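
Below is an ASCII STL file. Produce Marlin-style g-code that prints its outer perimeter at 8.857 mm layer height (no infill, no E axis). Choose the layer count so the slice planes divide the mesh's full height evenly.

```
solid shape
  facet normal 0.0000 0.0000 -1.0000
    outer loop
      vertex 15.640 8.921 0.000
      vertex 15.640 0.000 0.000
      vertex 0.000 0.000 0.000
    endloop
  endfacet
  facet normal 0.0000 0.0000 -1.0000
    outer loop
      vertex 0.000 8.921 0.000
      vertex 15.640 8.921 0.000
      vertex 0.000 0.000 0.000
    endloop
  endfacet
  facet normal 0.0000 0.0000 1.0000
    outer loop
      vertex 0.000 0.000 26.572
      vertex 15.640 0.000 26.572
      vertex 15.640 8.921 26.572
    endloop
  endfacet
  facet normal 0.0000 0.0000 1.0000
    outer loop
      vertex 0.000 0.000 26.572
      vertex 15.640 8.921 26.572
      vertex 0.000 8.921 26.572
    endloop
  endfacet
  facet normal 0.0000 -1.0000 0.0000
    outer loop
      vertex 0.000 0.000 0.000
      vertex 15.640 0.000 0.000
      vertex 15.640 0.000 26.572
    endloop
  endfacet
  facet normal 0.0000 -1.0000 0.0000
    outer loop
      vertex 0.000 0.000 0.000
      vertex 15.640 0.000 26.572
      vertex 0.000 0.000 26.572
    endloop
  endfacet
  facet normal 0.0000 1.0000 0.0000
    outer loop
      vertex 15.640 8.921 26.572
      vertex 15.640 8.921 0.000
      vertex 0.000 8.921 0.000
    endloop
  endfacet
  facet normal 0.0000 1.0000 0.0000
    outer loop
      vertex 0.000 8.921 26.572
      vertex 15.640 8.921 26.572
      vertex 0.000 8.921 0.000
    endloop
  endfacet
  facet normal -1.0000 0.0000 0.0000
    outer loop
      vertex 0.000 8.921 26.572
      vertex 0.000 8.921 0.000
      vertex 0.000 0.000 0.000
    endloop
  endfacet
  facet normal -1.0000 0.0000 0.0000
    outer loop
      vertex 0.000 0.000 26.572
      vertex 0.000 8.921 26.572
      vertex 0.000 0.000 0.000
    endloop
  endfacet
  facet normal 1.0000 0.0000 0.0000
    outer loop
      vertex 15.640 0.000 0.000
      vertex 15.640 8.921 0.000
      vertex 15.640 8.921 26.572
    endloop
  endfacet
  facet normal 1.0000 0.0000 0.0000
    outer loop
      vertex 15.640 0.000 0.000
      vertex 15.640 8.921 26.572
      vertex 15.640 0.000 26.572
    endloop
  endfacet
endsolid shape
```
; perimeter-only toolpath
G21 ; units = mm
G90 ; absolute positioning
G28 ; home
; layer 1
G0 Z8.857
G0 X0.000 Y0.000
G1 X15.640 Y0.000
G1 X15.640 Y8.921
G1 X0.000 Y8.921
G1 X0.000 Y0.000
; layer 2
G0 Z17.715
G0 X0.000 Y0.000
G1 X15.640 Y0.000
G1 X15.640 Y8.921
G1 X0.000 Y8.921
G1 X0.000 Y0.000
; layer 3
G0 Z26.572
G0 X0.000 Y0.000
G1 X15.640 Y0.000
G1 X15.640 Y8.921
G1 X0.000 Y8.921
G1 X0.000 Y0.000
M2 ; end

The solid is a rectangular box, roughly 15.6 × 8.92 mm footprint and 26.6 mm tall. Slicing at Δz = 8.857 mm — 3 equal slices spanning the solid's height, so layer i sits at z = i·h/3 — gives 3 non-empty perimeters. Each is a 4-segment closed polygon; G0 lifts to the layer z and rapids to the start vertex, then G1 traces the edges.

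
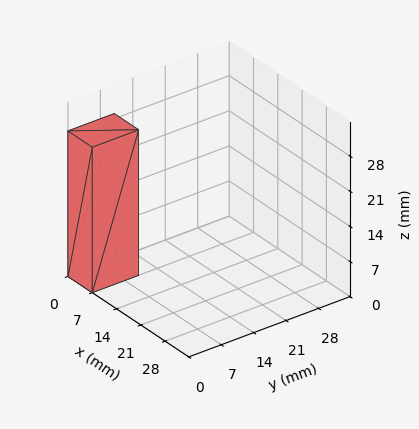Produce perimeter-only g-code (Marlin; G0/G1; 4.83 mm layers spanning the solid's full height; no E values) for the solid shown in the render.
Reading the render: the shape is a rectangular box, roughly 7 × 10 mm footprint and 29 mm tall (dimensions read to the nearest mm from the axis ticks). For the g-code, the solid's height is divided into equal slices at the stated Δz and each level perimeter traced with G1 moves after a G0 lift.

; perimeter-only toolpath
G21 ; units = mm
G90 ; absolute positioning
G28 ; home
; layer 1
G0 Z4.83
G0 X0.00 Y0.00
G1 X7.00 Y0.00
G1 X7.00 Y10.00
G1 X0.00 Y10.00
G1 X0.00 Y0.00
; layer 2
G0 Z9.67
G0 X0.00 Y0.00
G1 X7.00 Y0.00
G1 X7.00 Y10.00
G1 X0.00 Y10.00
G1 X0.00 Y0.00
; layer 3
G0 Z14.50
G0 X0.00 Y0.00
G1 X7.00 Y0.00
G1 X7.00 Y10.00
G1 X0.00 Y10.00
G1 X0.00 Y0.00
; layer 4
G0 Z19.33
G0 X0.00 Y0.00
G1 X7.00 Y0.00
G1 X7.00 Y10.00
G1 X0.00 Y10.00
G1 X0.00 Y0.00
; layer 5
G0 Z24.17
G0 X0.00 Y0.00
G1 X7.00 Y0.00
G1 X7.00 Y10.00
G1 X0.00 Y10.00
G1 X0.00 Y0.00
; layer 6
G0 Z29.00
G0 X0.00 Y0.00
G1 X7.00 Y0.00
G1 X7.00 Y10.00
G1 X0.00 Y10.00
G1 X0.00 Y0.00
M2 ; end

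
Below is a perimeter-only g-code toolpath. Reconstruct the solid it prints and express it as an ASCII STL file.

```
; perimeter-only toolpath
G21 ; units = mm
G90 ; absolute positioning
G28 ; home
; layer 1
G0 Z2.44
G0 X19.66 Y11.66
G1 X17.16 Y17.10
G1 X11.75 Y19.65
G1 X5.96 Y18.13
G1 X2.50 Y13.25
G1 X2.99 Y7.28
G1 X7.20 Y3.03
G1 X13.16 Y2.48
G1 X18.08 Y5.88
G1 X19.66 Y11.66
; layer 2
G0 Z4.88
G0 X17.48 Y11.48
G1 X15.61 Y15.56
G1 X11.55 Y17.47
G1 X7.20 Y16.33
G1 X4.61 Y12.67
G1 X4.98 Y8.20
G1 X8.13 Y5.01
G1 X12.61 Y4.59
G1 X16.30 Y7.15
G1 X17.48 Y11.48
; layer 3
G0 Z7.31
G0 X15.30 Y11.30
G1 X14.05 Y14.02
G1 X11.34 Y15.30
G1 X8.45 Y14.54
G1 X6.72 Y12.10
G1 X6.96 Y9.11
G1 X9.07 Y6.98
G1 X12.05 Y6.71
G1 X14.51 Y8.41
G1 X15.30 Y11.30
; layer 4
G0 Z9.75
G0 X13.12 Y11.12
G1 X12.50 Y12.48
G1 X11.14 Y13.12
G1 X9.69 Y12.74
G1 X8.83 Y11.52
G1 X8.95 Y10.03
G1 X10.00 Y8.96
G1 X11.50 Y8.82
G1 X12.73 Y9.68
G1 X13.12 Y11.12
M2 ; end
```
solid part
  facet normal 0.0000 0.0000 -1.0000
    outer loop
      vertex 11.95 21.83 0.00
      vertex 18.72 18.64 0.00
      vertex 21.84 11.84 0.00
    endloop
  endfacet
  facet normal 0.0000 0.0000 -1.0000
    outer loop
      vertex 4.71 19.93 0.00
      vertex 11.95 21.83 0.00
      vertex 21.84 11.84 0.00
    endloop
  endfacet
  facet normal 0.0000 0.0000 -1.0000
    outer loop
      vertex 0.39 13.83 0.00
      vertex 4.71 19.93 0.00
      vertex 21.84 11.84 0.00
    endloop
  endfacet
  facet normal 0.0000 0.0000 -1.0000
    outer loop
      vertex 1.00 6.37 0.00
      vertex 0.39 13.83 0.00
      vertex 21.84 11.84 0.00
    endloop
  endfacet
  facet normal 0.0000 0.0000 -1.0000
    outer loop
      vertex 6.26 1.05 0.00
      vertex 1.00 6.37 0.00
      vertex 21.84 11.84 0.00
    endloop
  endfacet
  facet normal 0.0000 0.0000 -1.0000
    outer loop
      vertex 13.72 0.36 0.00
      vertex 6.26 1.05 0.00
      vertex 21.84 11.84 0.00
    endloop
  endfacet
  facet normal 0.0000 0.0000 -1.0000
    outer loop
      vertex 19.87 4.62 0.00
      vertex 13.72 0.36 0.00
      vertex 21.84 11.84 0.00
    endloop
  endfacet
  facet normal 0.6947 0.3188 0.6448
    outer loop
      vertex 21.84 11.84 0.00
      vertex 18.72 18.64 0.00
      vertex 10.94 10.94 12.19
    endloop
  endfacet
  facet normal 0.3258 0.6915 0.6447
    outer loop
      vertex 18.72 18.64 0.00
      vertex 11.95 21.83 0.00
      vertex 10.94 10.94 12.19
    endloop
  endfacet
  facet normal -0.1941 0.7395 0.6446
    outer loop
      vertex 11.95 21.83 0.00
      vertex 4.71 19.93 0.00
      vertex 10.94 10.94 12.19
    endloop
  endfacet
  facet normal -0.6239 0.4418 0.6447
    outer loop
      vertex 4.71 19.93 0.00
      vertex 0.39 13.83 0.00
      vertex 10.94 10.94 12.19
    endloop
  endfacet
  facet normal -0.7619 -0.0623 0.6447
    outer loop
      vertex 0.39 13.83 0.00
      vertex 1.00 6.37 0.00
      vertex 10.94 10.94 12.19
    endloop
  endfacet
  facet normal -0.5436 -0.5374 0.6447
    outer loop
      vertex 1.00 6.37 0.00
      vertex 6.26 1.05 0.00
      vertex 10.94 10.94 12.19
    endloop
  endfacet
  facet normal -0.0704 -0.7612 0.6446
    outer loop
      vertex 6.26 1.05 0.00
      vertex 13.72 0.36 0.00
      vertex 10.94 10.94 12.19
    endloop
  endfacet
  facet normal 0.4353 -0.6284 0.6447
    outer loop
      vertex 13.72 0.36 0.00
      vertex 19.87 4.62 0.00
      vertex 10.94 10.94 12.19
    endloop
  endfacet
  facet normal 0.7375 -0.2012 0.6446
    outer loop
      vertex 19.87 4.62 0.00
      vertex 21.84 11.84 0.00
      vertex 10.94 10.94 12.19
    endloop
  endfacet
endsolid part

The G0 Z moves step by Δz≈2.44 mm. The G1 loops shrink linearly with z, so the solid tapers from its base footprint up to z≈12.2. Closing with a flat bottom cap and the tapered top and triangulating gives 16 facets — a regular 9-sided pyramid, base circumscribed radius ≈ 10.9 mm, apex at z ≈ 12.2 mm.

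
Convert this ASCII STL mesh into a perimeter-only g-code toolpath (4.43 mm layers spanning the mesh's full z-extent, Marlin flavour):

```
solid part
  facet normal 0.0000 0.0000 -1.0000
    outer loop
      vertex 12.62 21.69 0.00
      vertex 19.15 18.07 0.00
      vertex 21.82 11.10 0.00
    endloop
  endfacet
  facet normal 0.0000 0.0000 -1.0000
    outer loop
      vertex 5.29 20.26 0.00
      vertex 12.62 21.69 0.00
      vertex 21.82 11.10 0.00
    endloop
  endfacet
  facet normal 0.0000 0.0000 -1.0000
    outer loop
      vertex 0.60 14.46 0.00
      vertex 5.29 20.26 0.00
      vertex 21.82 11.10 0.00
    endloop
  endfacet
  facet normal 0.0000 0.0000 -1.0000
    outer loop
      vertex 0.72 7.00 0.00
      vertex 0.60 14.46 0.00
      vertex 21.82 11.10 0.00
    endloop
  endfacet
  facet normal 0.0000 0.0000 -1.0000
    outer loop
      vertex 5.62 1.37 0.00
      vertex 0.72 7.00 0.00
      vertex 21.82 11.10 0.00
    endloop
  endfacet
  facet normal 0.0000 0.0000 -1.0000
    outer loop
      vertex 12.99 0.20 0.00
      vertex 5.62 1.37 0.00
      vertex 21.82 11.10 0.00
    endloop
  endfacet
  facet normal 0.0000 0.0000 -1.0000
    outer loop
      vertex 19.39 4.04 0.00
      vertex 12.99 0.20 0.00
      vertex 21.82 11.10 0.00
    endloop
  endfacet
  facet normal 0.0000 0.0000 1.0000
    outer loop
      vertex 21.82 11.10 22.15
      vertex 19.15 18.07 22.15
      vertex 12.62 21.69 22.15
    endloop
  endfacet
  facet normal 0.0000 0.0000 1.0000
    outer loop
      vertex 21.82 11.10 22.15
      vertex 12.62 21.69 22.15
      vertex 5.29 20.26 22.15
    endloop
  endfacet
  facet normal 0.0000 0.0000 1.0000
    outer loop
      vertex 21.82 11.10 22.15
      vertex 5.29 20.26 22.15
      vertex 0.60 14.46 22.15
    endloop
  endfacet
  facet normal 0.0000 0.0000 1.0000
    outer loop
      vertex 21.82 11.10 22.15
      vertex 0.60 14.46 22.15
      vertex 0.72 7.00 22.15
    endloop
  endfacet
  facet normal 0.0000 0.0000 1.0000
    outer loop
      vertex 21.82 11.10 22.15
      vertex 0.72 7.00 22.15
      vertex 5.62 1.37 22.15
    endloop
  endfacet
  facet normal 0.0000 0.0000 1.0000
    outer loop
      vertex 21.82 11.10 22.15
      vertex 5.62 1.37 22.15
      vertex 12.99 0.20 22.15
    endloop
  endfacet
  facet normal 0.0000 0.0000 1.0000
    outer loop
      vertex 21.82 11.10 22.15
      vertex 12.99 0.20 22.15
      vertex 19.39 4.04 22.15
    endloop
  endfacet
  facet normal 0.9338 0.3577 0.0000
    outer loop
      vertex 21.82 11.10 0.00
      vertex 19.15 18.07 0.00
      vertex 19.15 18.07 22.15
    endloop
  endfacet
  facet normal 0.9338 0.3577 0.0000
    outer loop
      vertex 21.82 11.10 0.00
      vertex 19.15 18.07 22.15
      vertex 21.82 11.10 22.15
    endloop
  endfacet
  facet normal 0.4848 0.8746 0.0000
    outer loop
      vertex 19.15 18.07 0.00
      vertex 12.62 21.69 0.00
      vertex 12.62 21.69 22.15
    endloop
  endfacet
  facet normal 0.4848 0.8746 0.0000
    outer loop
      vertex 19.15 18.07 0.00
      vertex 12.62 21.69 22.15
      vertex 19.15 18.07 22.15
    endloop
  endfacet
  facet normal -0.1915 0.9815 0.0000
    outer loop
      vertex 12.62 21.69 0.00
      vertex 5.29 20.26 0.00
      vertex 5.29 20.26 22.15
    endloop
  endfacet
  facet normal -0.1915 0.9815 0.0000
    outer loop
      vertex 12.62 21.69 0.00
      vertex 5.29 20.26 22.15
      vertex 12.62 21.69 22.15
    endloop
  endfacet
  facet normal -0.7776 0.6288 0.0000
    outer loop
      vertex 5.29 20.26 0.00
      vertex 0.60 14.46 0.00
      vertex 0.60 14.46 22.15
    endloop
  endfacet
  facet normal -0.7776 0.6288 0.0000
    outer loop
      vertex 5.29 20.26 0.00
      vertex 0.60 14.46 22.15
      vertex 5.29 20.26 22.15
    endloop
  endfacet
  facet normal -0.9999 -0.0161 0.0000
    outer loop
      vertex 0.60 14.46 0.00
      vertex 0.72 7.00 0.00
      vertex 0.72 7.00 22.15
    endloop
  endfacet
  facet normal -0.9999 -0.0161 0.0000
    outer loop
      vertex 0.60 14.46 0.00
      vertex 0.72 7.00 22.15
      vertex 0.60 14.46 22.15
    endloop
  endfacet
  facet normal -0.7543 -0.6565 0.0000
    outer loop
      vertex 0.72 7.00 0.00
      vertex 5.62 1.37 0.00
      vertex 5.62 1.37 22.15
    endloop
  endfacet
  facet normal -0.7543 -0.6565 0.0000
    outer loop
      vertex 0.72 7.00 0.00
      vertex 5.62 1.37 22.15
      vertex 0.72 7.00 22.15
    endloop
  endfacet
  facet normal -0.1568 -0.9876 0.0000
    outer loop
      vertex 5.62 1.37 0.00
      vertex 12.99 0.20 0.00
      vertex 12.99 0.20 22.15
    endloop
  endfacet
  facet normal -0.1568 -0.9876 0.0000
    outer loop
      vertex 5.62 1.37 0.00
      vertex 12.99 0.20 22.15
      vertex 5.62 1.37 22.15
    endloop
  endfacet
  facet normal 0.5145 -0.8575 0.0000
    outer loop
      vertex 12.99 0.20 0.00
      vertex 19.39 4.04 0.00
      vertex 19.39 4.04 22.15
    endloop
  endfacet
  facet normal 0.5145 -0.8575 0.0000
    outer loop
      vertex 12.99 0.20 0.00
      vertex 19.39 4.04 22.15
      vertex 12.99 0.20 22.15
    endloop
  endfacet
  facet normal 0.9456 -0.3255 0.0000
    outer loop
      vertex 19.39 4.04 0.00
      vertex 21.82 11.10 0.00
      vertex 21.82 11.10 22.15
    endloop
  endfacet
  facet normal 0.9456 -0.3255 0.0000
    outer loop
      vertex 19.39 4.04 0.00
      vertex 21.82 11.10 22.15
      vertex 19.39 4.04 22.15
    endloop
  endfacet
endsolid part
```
; perimeter-only toolpath
G21 ; units = mm
G90 ; absolute positioning
G28 ; home
; layer 1
G0 Z4.43
G0 X21.82 Y11.10
G1 X19.15 Y18.07
G1 X12.62 Y21.69
G1 X5.29 Y20.26
G1 X0.60 Y14.46
G1 X0.72 Y7.00
G1 X5.62 Y1.37
G1 X12.99 Y0.20
G1 X19.39 Y4.04
G1 X21.82 Y11.10
; layer 2
G0 Z8.86
G0 X21.82 Y11.10
G1 X19.15 Y18.07
G1 X12.62 Y21.69
G1 X5.29 Y20.26
G1 X0.60 Y14.46
G1 X0.72 Y7.00
G1 X5.62 Y1.37
G1 X12.99 Y0.20
G1 X19.39 Y4.04
G1 X21.82 Y11.10
; layer 3
G0 Z13.29
G0 X21.82 Y11.10
G1 X19.15 Y18.07
G1 X12.62 Y21.69
G1 X5.29 Y20.26
G1 X0.60 Y14.46
G1 X0.72 Y7.00
G1 X5.62 Y1.37
G1 X12.99 Y0.20
G1 X19.39 Y4.04
G1 X21.82 Y11.10
; layer 4
G0 Z17.72
G0 X21.82 Y11.10
G1 X19.15 Y18.07
G1 X12.62 Y21.69
G1 X5.29 Y20.26
G1 X0.60 Y14.46
G1 X0.72 Y7.00
G1 X5.62 Y1.37
G1 X12.99 Y0.20
G1 X19.39 Y4.04
G1 X21.82 Y11.10
; layer 5
G0 Z22.15
G0 X21.82 Y11.10
G1 X19.15 Y18.07
G1 X12.62 Y21.69
G1 X5.29 Y20.26
G1 X0.60 Y14.46
G1 X0.72 Y7.00
G1 X5.62 Y1.37
G1 X12.99 Y0.20
G1 X19.39 Y4.04
G1 X21.82 Y11.10
M2 ; end

The solid is a regular 9-sided prism (a cylinder approximated with 9 flat sides), circumscribed radius ≈ 10.9 mm, height ≈ 22.1 mm. Slicing at Δz = 4.43 mm — 5 equal slices spanning the solid's height, so layer i sits at z = i·h/5 — gives 5 non-empty perimeters. Each is a 9-segment closed polygon; G0 lifts to the layer z and rapids to the start vertex, then G1 traces the edges.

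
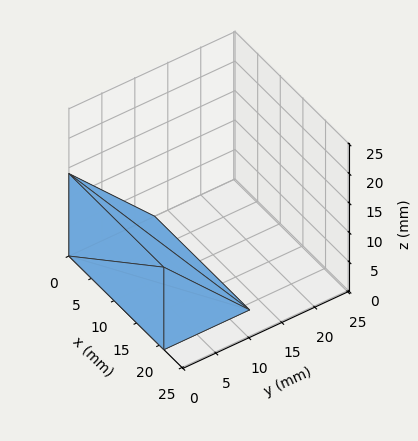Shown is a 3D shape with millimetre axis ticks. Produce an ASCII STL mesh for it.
Reading the render: the shape is a wedge (ramp): 21 × 13 mm base, rising to 14 mm along the y=0 edge and sloping linearly to z=0 at y=13 (dimensions read to the nearest mm from the axis ticks). For the STL, each face is triangulated and given an outward normal.

solid part
  facet normal 0.0000 0.0000 -1.0000
    outer loop
      vertex 21.000 13.000 0.000
      vertex 21.000 0.000 0.000
      vertex 0.000 0.000 0.000
    endloop
  endfacet
  facet normal 0.0000 0.0000 -1.0000
    outer loop
      vertex 0.000 13.000 0.000
      vertex 21.000 13.000 0.000
      vertex 0.000 0.000 0.000
    endloop
  endfacet
  facet normal 0.0000 -1.0000 0.0000
    outer loop
      vertex 0.000 0.000 0.000
      vertex 21.000 0.000 0.000
      vertex 21.000 0.000 14.000
    endloop
  endfacet
  facet normal 0.0000 -1.0000 0.0000
    outer loop
      vertex 0.000 0.000 0.000
      vertex 21.000 0.000 14.000
      vertex 0.000 0.000 14.000
    endloop
  endfacet
  facet normal 0.0000 0.7328 0.6805
    outer loop
      vertex 0.000 0.000 14.000
      vertex 21.000 0.000 14.000
      vertex 21.000 13.000 0.000
    endloop
  endfacet
  facet normal 0.0000 0.7328 0.6805
    outer loop
      vertex 0.000 0.000 14.000
      vertex 21.000 13.000 0.000
      vertex 0.000 13.000 0.000
    endloop
  endfacet
  facet normal -1.0000 0.0000 0.0000
    outer loop
      vertex 0.000 0.000 14.000
      vertex 0.000 13.000 0.000
      vertex 0.000 0.000 0.000
    endloop
  endfacet
  facet normal 1.0000 0.0000 0.0000
    outer loop
      vertex 21.000 0.000 0.000
      vertex 21.000 13.000 0.000
      vertex 21.000 0.000 14.000
    endloop
  endfacet
endsolid part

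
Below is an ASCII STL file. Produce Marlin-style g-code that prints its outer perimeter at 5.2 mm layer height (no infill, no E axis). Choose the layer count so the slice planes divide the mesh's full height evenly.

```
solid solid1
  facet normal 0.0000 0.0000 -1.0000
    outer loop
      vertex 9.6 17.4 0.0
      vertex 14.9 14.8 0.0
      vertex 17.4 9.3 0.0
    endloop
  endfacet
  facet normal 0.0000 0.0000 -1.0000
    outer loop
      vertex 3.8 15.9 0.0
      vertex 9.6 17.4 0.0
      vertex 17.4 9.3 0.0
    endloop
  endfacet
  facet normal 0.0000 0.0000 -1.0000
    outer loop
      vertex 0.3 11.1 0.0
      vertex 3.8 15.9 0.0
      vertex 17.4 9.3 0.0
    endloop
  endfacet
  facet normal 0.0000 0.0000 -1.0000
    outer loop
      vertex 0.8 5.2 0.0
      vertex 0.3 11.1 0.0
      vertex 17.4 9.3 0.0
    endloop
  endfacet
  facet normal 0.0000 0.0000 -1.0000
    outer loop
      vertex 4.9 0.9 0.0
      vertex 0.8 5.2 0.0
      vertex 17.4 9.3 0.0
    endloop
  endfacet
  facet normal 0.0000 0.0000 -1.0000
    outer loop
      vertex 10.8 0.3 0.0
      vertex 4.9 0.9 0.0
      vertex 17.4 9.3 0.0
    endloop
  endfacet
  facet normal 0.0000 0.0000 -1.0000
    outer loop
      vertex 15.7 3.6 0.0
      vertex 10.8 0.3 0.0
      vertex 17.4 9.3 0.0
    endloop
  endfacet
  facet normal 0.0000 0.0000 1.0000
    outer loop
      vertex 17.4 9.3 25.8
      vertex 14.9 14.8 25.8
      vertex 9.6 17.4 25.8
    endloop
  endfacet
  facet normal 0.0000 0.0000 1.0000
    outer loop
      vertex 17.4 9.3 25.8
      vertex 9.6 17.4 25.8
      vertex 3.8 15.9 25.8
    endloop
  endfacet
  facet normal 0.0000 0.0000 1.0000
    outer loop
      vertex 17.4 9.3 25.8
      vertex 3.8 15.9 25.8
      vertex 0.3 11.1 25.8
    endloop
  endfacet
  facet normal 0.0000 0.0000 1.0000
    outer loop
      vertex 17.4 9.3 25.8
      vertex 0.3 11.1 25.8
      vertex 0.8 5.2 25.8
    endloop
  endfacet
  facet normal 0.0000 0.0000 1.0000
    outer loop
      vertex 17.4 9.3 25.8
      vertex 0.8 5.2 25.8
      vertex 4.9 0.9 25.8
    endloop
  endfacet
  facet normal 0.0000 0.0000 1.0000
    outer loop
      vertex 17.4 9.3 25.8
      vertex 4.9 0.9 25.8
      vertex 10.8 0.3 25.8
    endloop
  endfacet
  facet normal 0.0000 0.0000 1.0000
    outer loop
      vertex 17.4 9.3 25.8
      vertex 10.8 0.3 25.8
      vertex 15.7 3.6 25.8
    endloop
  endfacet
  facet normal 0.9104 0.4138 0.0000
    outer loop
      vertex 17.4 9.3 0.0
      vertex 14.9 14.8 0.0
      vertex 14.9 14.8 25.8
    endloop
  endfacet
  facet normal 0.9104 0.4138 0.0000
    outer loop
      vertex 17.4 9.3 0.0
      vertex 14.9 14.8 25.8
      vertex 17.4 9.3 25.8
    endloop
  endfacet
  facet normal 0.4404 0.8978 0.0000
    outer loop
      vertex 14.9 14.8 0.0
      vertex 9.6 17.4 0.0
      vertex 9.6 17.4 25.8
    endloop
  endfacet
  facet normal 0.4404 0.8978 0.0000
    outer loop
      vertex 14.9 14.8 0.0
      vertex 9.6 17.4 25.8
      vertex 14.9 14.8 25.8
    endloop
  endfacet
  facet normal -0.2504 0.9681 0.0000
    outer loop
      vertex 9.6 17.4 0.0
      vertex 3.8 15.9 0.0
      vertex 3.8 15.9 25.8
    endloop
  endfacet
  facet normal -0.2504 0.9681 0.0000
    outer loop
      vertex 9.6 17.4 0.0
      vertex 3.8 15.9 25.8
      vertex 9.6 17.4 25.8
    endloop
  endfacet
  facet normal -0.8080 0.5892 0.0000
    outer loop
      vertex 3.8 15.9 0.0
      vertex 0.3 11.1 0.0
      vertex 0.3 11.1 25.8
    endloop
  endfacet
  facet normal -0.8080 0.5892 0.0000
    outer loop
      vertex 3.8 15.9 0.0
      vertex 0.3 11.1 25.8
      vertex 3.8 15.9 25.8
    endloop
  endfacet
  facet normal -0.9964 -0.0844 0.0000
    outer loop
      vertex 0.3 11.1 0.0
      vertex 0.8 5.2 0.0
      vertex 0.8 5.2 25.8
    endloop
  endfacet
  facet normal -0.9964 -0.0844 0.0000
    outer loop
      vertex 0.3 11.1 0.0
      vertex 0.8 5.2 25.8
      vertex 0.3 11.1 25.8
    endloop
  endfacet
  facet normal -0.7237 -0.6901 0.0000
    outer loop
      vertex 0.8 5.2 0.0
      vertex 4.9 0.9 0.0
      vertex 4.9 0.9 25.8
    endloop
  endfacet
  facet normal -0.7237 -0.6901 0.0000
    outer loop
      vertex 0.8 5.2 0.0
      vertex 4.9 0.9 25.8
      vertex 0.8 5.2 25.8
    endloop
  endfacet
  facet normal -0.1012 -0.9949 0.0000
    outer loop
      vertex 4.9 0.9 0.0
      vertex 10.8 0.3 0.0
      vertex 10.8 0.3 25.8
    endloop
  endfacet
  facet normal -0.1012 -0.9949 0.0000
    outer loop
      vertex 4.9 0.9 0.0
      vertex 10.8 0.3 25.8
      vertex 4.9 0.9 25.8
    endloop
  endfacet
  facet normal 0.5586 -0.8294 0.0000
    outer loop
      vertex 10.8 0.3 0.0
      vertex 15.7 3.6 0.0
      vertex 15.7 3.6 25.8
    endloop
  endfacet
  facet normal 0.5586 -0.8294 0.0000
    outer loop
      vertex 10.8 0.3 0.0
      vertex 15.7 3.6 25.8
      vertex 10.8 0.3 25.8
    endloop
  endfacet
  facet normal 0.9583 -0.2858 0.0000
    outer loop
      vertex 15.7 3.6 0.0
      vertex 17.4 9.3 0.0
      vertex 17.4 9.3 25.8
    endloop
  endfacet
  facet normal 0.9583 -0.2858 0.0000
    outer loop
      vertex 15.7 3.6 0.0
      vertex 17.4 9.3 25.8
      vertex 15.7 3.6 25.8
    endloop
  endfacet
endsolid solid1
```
; perimeter-only toolpath
G21 ; units = mm
G90 ; absolute positioning
G28 ; home
; layer 1
G0 Z5.2
G0 X17.4 Y9.3
G1 X14.9 Y14.8
G1 X9.6 Y17.4
G1 X3.8 Y15.9
G1 X0.3 Y11.1
G1 X0.8 Y5.2
G1 X4.9 Y0.9
G1 X10.8 Y0.3
G1 X15.7 Y3.6
G1 X17.4 Y9.3
; layer 2
G0 Z10.3
G0 X17.4 Y9.3
G1 X14.9 Y14.8
G1 X9.6 Y17.4
G1 X3.8 Y15.9
G1 X0.3 Y11.1
G1 X0.8 Y5.2
G1 X4.9 Y0.9
G1 X10.8 Y0.3
G1 X15.7 Y3.6
G1 X17.4 Y9.3
; layer 3
G0 Z15.5
G0 X17.4 Y9.3
G1 X14.9 Y14.8
G1 X9.6 Y17.4
G1 X3.8 Y15.9
G1 X0.3 Y11.1
G1 X0.8 Y5.2
G1 X4.9 Y0.9
G1 X10.8 Y0.3
G1 X15.7 Y3.6
G1 X17.4 Y9.3
; layer 4
G0 Z20.6
G0 X17.4 Y9.3
G1 X14.9 Y14.8
G1 X9.6 Y17.4
G1 X3.8 Y15.9
G1 X0.3 Y11.1
G1 X0.8 Y5.2
G1 X4.9 Y0.9
G1 X10.8 Y0.3
G1 X15.7 Y3.6
G1 X17.4 Y9.3
; layer 5
G0 Z25.8
G0 X17.4 Y9.3
G1 X14.9 Y14.8
G1 X9.6 Y17.4
G1 X3.8 Y15.9
G1 X0.3 Y11.1
G1 X0.8 Y5.2
G1 X4.9 Y0.9
G1 X10.8 Y0.3
G1 X15.7 Y3.6
G1 X17.4 Y9.3
M2 ; end

The solid is a regular 9-sided prism (a cylinder approximated with 9 flat sides), circumscribed radius ≈ 8.7 mm, height ≈ 25.8 mm. Slicing at Δz = 5.2 mm — 5 equal slices spanning the solid's height, so layer i sits at z = i·h/5 — gives 5 non-empty perimeters. Each is a 9-segment closed polygon; G0 lifts to the layer z and rapids to the start vertex, then G1 traces the edges.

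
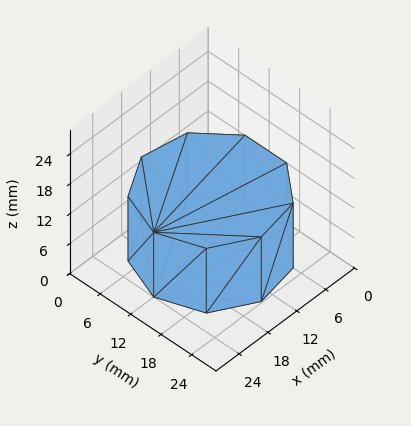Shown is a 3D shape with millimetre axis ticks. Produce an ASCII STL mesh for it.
Reading the render: the shape is a regular 9-sided prism (a cylinder approximated with 9 flat sides), circumscribed radius ≈ 12 mm, height ≈ 13 mm (dimensions read to the nearest mm from the axis ticks). For the STL, each face is triangulated and given an outward normal.

solid part
  facet normal 0.0000 0.0000 -1.0000
    outer loop
      vertex 14.1 23.8 0.0
      vertex 21.2 19.7 0.0
      vertex 24.0 12.0 0.0
    endloop
  endfacet
  facet normal 0.0000 0.0000 -1.0000
    outer loop
      vertex 6.0 22.4 0.0
      vertex 14.1 23.8 0.0
      vertex 24.0 12.0 0.0
    endloop
  endfacet
  facet normal 0.0000 0.0000 -1.0000
    outer loop
      vertex 0.7 16.1 0.0
      vertex 6.0 22.4 0.0
      vertex 24.0 12.0 0.0
    endloop
  endfacet
  facet normal 0.0000 0.0000 -1.0000
    outer loop
      vertex 0.7 7.9 0.0
      vertex 0.7 16.1 0.0
      vertex 24.0 12.0 0.0
    endloop
  endfacet
  facet normal 0.0000 0.0000 -1.0000
    outer loop
      vertex 6.0 1.6 0.0
      vertex 0.7 7.9 0.0
      vertex 24.0 12.0 0.0
    endloop
  endfacet
  facet normal 0.0000 0.0000 -1.0000
    outer loop
      vertex 14.1 0.2 0.0
      vertex 6.0 1.6 0.0
      vertex 24.0 12.0 0.0
    endloop
  endfacet
  facet normal 0.0000 0.0000 -1.0000
    outer loop
      vertex 21.2 4.3 0.0
      vertex 14.1 0.2 0.0
      vertex 24.0 12.0 0.0
    endloop
  endfacet
  facet normal 0.0000 0.0000 1.0000
    outer loop
      vertex 24.0 12.0 13.0
      vertex 21.2 19.7 13.0
      vertex 14.1 23.8 13.0
    endloop
  endfacet
  facet normal 0.0000 0.0000 1.0000
    outer loop
      vertex 24.0 12.0 13.0
      vertex 14.1 23.8 13.0
      vertex 6.0 22.4 13.0
    endloop
  endfacet
  facet normal 0.0000 0.0000 1.0000
    outer loop
      vertex 24.0 12.0 13.0
      vertex 6.0 22.4 13.0
      vertex 0.7 16.1 13.0
    endloop
  endfacet
  facet normal 0.0000 0.0000 1.0000
    outer loop
      vertex 24.0 12.0 13.0
      vertex 0.7 16.1 13.0
      vertex 0.7 7.9 13.0
    endloop
  endfacet
  facet normal 0.0000 0.0000 1.0000
    outer loop
      vertex 24.0 12.0 13.0
      vertex 0.7 7.9 13.0
      vertex 6.0 1.6 13.0
    endloop
  endfacet
  facet normal 0.0000 0.0000 1.0000
    outer loop
      vertex 24.0 12.0 13.0
      vertex 6.0 1.6 13.0
      vertex 14.1 0.2 13.0
    endloop
  endfacet
  facet normal 0.0000 0.0000 1.0000
    outer loop
      vertex 24.0 12.0 13.0
      vertex 14.1 0.2 13.0
      vertex 21.2 4.3 13.0
    endloop
  endfacet
  facet normal 0.9398 0.3417 0.0000
    outer loop
      vertex 24.0 12.0 0.0
      vertex 21.2 19.7 0.0
      vertex 21.2 19.7 13.0
    endloop
  endfacet
  facet normal 0.9398 0.3417 0.0000
    outer loop
      vertex 24.0 12.0 0.0
      vertex 21.2 19.7 13.0
      vertex 24.0 12.0 13.0
    endloop
  endfacet
  facet normal 0.5001 0.8660 0.0000
    outer loop
      vertex 21.2 19.7 0.0
      vertex 14.1 23.8 0.0
      vertex 14.1 23.8 13.0
    endloop
  endfacet
  facet normal 0.5001 0.8660 0.0000
    outer loop
      vertex 21.2 19.7 0.0
      vertex 14.1 23.8 13.0
      vertex 21.2 19.7 13.0
    endloop
  endfacet
  facet normal -0.1703 0.9854 0.0000
    outer loop
      vertex 14.1 23.8 0.0
      vertex 6.0 22.4 0.0
      vertex 6.0 22.4 13.0
    endloop
  endfacet
  facet normal -0.1703 0.9854 0.0000
    outer loop
      vertex 14.1 23.8 0.0
      vertex 6.0 22.4 13.0
      vertex 14.1 23.8 13.0
    endloop
  endfacet
  facet normal -0.7652 0.6438 0.0000
    outer loop
      vertex 6.0 22.4 0.0
      vertex 0.7 16.1 0.0
      vertex 0.7 16.1 13.0
    endloop
  endfacet
  facet normal -0.7652 0.6438 0.0000
    outer loop
      vertex 6.0 22.4 0.0
      vertex 0.7 16.1 13.0
      vertex 6.0 22.4 13.0
    endloop
  endfacet
  facet normal -1.0000 0.0000 0.0000
    outer loop
      vertex 0.7 16.1 0.0
      vertex 0.7 7.9 0.0
      vertex 0.7 7.9 13.0
    endloop
  endfacet
  facet normal -1.0000 0.0000 0.0000
    outer loop
      vertex 0.7 16.1 0.0
      vertex 0.7 7.9 13.0
      vertex 0.7 16.1 13.0
    endloop
  endfacet
  facet normal -0.7652 -0.6438 0.0000
    outer loop
      vertex 0.7 7.9 0.0
      vertex 6.0 1.6 0.0
      vertex 6.0 1.6 13.0
    endloop
  endfacet
  facet normal -0.7652 -0.6438 0.0000
    outer loop
      vertex 0.7 7.9 0.0
      vertex 6.0 1.6 13.0
      vertex 0.7 7.9 13.0
    endloop
  endfacet
  facet normal -0.1703 -0.9854 0.0000
    outer loop
      vertex 6.0 1.6 0.0
      vertex 14.1 0.2 0.0
      vertex 14.1 0.2 13.0
    endloop
  endfacet
  facet normal -0.1703 -0.9854 0.0000
    outer loop
      vertex 6.0 1.6 0.0
      vertex 14.1 0.2 13.0
      vertex 6.0 1.6 13.0
    endloop
  endfacet
  facet normal 0.5001 -0.8660 0.0000
    outer loop
      vertex 14.1 0.2 0.0
      vertex 21.2 4.3 0.0
      vertex 21.2 4.3 13.0
    endloop
  endfacet
  facet normal 0.5001 -0.8660 0.0000
    outer loop
      vertex 14.1 0.2 0.0
      vertex 21.2 4.3 13.0
      vertex 14.1 0.2 13.0
    endloop
  endfacet
  facet normal 0.9398 -0.3417 0.0000
    outer loop
      vertex 21.2 4.3 0.0
      vertex 24.0 12.0 0.0
      vertex 24.0 12.0 13.0
    endloop
  endfacet
  facet normal 0.9398 -0.3417 0.0000
    outer loop
      vertex 21.2 4.3 0.0
      vertex 24.0 12.0 13.0
      vertex 21.2 4.3 13.0
    endloop
  endfacet
endsolid part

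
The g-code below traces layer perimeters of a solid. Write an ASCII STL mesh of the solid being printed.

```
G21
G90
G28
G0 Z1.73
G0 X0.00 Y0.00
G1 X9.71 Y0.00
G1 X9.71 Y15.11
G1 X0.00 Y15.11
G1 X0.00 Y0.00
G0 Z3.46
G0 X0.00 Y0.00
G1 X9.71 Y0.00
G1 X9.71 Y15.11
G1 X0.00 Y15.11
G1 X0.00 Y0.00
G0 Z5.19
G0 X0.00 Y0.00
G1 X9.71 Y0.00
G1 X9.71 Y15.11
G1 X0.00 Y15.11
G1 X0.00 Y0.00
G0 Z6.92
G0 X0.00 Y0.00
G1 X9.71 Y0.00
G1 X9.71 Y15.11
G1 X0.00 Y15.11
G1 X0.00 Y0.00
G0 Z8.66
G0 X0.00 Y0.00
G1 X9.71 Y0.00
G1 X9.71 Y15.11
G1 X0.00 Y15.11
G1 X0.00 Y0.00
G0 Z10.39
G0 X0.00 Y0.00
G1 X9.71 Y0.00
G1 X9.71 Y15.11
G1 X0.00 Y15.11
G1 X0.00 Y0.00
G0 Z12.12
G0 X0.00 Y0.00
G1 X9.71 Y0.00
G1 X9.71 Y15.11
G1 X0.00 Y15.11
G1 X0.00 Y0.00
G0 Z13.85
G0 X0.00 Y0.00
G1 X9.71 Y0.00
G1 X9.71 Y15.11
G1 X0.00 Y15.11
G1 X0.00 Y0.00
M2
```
solid part
  facet normal 0.0000 0.0000 -1.0000
    outer loop
      vertex 9.71 15.11 0.00
      vertex 9.71 0.00 0.00
      vertex 0.00 0.00 0.00
    endloop
  endfacet
  facet normal 0.0000 0.0000 -1.0000
    outer loop
      vertex 0.00 15.11 0.00
      vertex 9.71 15.11 0.00
      vertex 0.00 0.00 0.00
    endloop
  endfacet
  facet normal 0.0000 0.0000 1.0000
    outer loop
      vertex 0.00 0.00 13.85
      vertex 9.71 0.00 13.85
      vertex 9.71 15.11 13.85
    endloop
  endfacet
  facet normal 0.0000 0.0000 1.0000
    outer loop
      vertex 0.00 0.00 13.85
      vertex 9.71 15.11 13.85
      vertex 0.00 15.11 13.85
    endloop
  endfacet
  facet normal 0.0000 -1.0000 0.0000
    outer loop
      vertex 0.00 0.00 0.00
      vertex 9.71 0.00 0.00
      vertex 9.71 0.00 13.85
    endloop
  endfacet
  facet normal 0.0000 -1.0000 0.0000
    outer loop
      vertex 0.00 0.00 0.00
      vertex 9.71 0.00 13.85
      vertex 0.00 0.00 13.85
    endloop
  endfacet
  facet normal 0.0000 1.0000 0.0000
    outer loop
      vertex 9.71 15.11 13.85
      vertex 9.71 15.11 0.00
      vertex 0.00 15.11 0.00
    endloop
  endfacet
  facet normal 0.0000 1.0000 0.0000
    outer loop
      vertex 0.00 15.11 13.85
      vertex 9.71 15.11 13.85
      vertex 0.00 15.11 0.00
    endloop
  endfacet
  facet normal -1.0000 0.0000 0.0000
    outer loop
      vertex 0.00 15.11 13.85
      vertex 0.00 15.11 0.00
      vertex 0.00 0.00 0.00
    endloop
  endfacet
  facet normal -1.0000 0.0000 0.0000
    outer loop
      vertex 0.00 0.00 13.85
      vertex 0.00 15.11 13.85
      vertex 0.00 0.00 0.00
    endloop
  endfacet
  facet normal 1.0000 0.0000 0.0000
    outer loop
      vertex 9.71 0.00 0.00
      vertex 9.71 15.11 0.00
      vertex 9.71 15.11 13.85
    endloop
  endfacet
  facet normal 1.0000 0.0000 0.0000
    outer loop
      vertex 9.71 0.00 0.00
      vertex 9.71 15.11 13.85
      vertex 9.71 0.00 13.85
    endloop
  endfacet
endsolid part

The G0 Z moves step by Δz≈1.73 mm. Every layer's G1 loop is the same polygon, so the solid is a straight extrusion of it from z=0 to z≈13.8. Closing with flat bottom and top caps and triangulating gives 12 facets — a rectangular box, roughly 9.71 × 15.1 mm footprint and 13.8 mm tall.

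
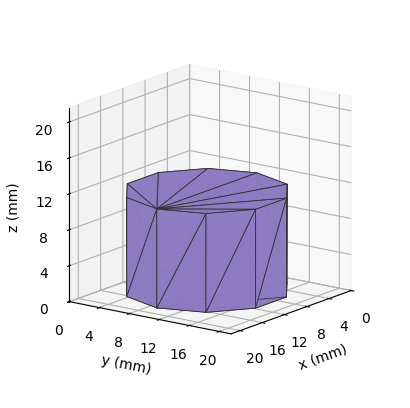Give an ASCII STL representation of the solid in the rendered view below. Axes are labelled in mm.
Reading the render: the shape is a regular 10-sided prism (a cylinder approximated with 10 flat sides), circumscribed radius ≈ 9 mm, height ≈ 11 mm (dimensions read to the nearest mm from the axis ticks). For the STL, each face is triangulated and given an outward normal.

solid part
  facet normal 0.0000 0.0000 -1.0000
    outer loop
      vertex 11.781 17.560 0.000
      vertex 16.281 14.290 0.000
      vertex 18.000 9.000 0.000
    endloop
  endfacet
  facet normal 0.0000 0.0000 -1.0000
    outer loop
      vertex 6.219 17.560 0.000
      vertex 11.781 17.560 0.000
      vertex 18.000 9.000 0.000
    endloop
  endfacet
  facet normal 0.0000 0.0000 -1.0000
    outer loop
      vertex 1.719 14.290 0.000
      vertex 6.219 17.560 0.000
      vertex 18.000 9.000 0.000
    endloop
  endfacet
  facet normal 0.0000 0.0000 -1.0000
    outer loop
      vertex 0.000 9.000 0.000
      vertex 1.719 14.290 0.000
      vertex 18.000 9.000 0.000
    endloop
  endfacet
  facet normal 0.0000 0.0000 -1.0000
    outer loop
      vertex 1.719 3.710 0.000
      vertex 0.000 9.000 0.000
      vertex 18.000 9.000 0.000
    endloop
  endfacet
  facet normal 0.0000 0.0000 -1.0000
    outer loop
      vertex 6.219 0.440 0.000
      vertex 1.719 3.710 0.000
      vertex 18.000 9.000 0.000
    endloop
  endfacet
  facet normal 0.0000 0.0000 -1.0000
    outer loop
      vertex 11.781 0.440 0.000
      vertex 6.219 0.440 0.000
      vertex 18.000 9.000 0.000
    endloop
  endfacet
  facet normal 0.0000 0.0000 -1.0000
    outer loop
      vertex 16.281 3.710 0.000
      vertex 11.781 0.440 0.000
      vertex 18.000 9.000 0.000
    endloop
  endfacet
  facet normal 0.0000 0.0000 1.0000
    outer loop
      vertex 18.000 9.000 11.000
      vertex 16.281 14.290 11.000
      vertex 11.781 17.560 11.000
    endloop
  endfacet
  facet normal 0.0000 0.0000 1.0000
    outer loop
      vertex 18.000 9.000 11.000
      vertex 11.781 17.560 11.000
      vertex 6.219 17.560 11.000
    endloop
  endfacet
  facet normal 0.0000 0.0000 1.0000
    outer loop
      vertex 18.000 9.000 11.000
      vertex 6.219 17.560 11.000
      vertex 1.719 14.290 11.000
    endloop
  endfacet
  facet normal 0.0000 0.0000 1.0000
    outer loop
      vertex 18.000 9.000 11.000
      vertex 1.719 14.290 11.000
      vertex 0.000 9.000 11.000
    endloop
  endfacet
  facet normal 0.0000 0.0000 1.0000
    outer loop
      vertex 18.000 9.000 11.000
      vertex 0.000 9.000 11.000
      vertex 1.719 3.710 11.000
    endloop
  endfacet
  facet normal 0.0000 0.0000 1.0000
    outer loop
      vertex 18.000 9.000 11.000
      vertex 1.719 3.710 11.000
      vertex 6.219 0.440 11.000
    endloop
  endfacet
  facet normal 0.0000 0.0000 1.0000
    outer loop
      vertex 18.000 9.000 11.000
      vertex 6.219 0.440 11.000
      vertex 11.781 0.440 11.000
    endloop
  endfacet
  facet normal 0.0000 0.0000 1.0000
    outer loop
      vertex 18.000 9.000 11.000
      vertex 11.781 0.440 11.000
      vertex 16.281 3.710 11.000
    endloop
  endfacet
  facet normal 0.9510 0.3090 0.0000
    outer loop
      vertex 18.000 9.000 0.000
      vertex 16.281 14.290 0.000
      vertex 16.281 14.290 11.000
    endloop
  endfacet
  facet normal 0.9510 0.3090 0.0000
    outer loop
      vertex 18.000 9.000 0.000
      vertex 16.281 14.290 11.000
      vertex 18.000 9.000 11.000
    endloop
  endfacet
  facet normal 0.5879 0.8090 0.0000
    outer loop
      vertex 16.281 14.290 0.000
      vertex 11.781 17.560 0.000
      vertex 11.781 17.560 11.000
    endloop
  endfacet
  facet normal 0.5879 0.8090 0.0000
    outer loop
      vertex 16.281 14.290 0.000
      vertex 11.781 17.560 11.000
      vertex 16.281 14.290 11.000
    endloop
  endfacet
  facet normal 0.0000 1.0000 0.0000
    outer loop
      vertex 11.781 17.560 0.000
      vertex 6.219 17.560 0.000
      vertex 6.219 17.560 11.000
    endloop
  endfacet
  facet normal 0.0000 1.0000 0.0000
    outer loop
      vertex 11.781 17.560 0.000
      vertex 6.219 17.560 11.000
      vertex 11.781 17.560 11.000
    endloop
  endfacet
  facet normal -0.5879 0.8090 0.0000
    outer loop
      vertex 6.219 17.560 0.000
      vertex 1.719 14.290 0.000
      vertex 1.719 14.290 11.000
    endloop
  endfacet
  facet normal -0.5879 0.8090 0.0000
    outer loop
      vertex 6.219 17.560 0.000
      vertex 1.719 14.290 11.000
      vertex 6.219 17.560 11.000
    endloop
  endfacet
  facet normal -0.9510 0.3090 0.0000
    outer loop
      vertex 1.719 14.290 0.000
      vertex 0.000 9.000 0.000
      vertex 0.000 9.000 11.000
    endloop
  endfacet
  facet normal -0.9510 0.3090 0.0000
    outer loop
      vertex 1.719 14.290 0.000
      vertex 0.000 9.000 11.000
      vertex 1.719 14.290 11.000
    endloop
  endfacet
  facet normal -0.9510 -0.3090 0.0000
    outer loop
      vertex 0.000 9.000 0.000
      vertex 1.719 3.710 0.000
      vertex 1.719 3.710 11.000
    endloop
  endfacet
  facet normal -0.9510 -0.3090 0.0000
    outer loop
      vertex 0.000 9.000 0.000
      vertex 1.719 3.710 11.000
      vertex 0.000 9.000 11.000
    endloop
  endfacet
  facet normal -0.5879 -0.8090 0.0000
    outer loop
      vertex 1.719 3.710 0.000
      vertex 6.219 0.440 0.000
      vertex 6.219 0.440 11.000
    endloop
  endfacet
  facet normal -0.5879 -0.8090 0.0000
    outer loop
      vertex 1.719 3.710 0.000
      vertex 6.219 0.440 11.000
      vertex 1.719 3.710 11.000
    endloop
  endfacet
  facet normal 0.0000 -1.0000 0.0000
    outer loop
      vertex 6.219 0.440 0.000
      vertex 11.781 0.440 0.000
      vertex 11.781 0.440 11.000
    endloop
  endfacet
  facet normal 0.0000 -1.0000 0.0000
    outer loop
      vertex 6.219 0.440 0.000
      vertex 11.781 0.440 11.000
      vertex 6.219 0.440 11.000
    endloop
  endfacet
  facet normal 0.5879 -0.8090 0.0000
    outer loop
      vertex 11.781 0.440 0.000
      vertex 16.281 3.710 0.000
      vertex 16.281 3.710 11.000
    endloop
  endfacet
  facet normal 0.5879 -0.8090 0.0000
    outer loop
      vertex 11.781 0.440 0.000
      vertex 16.281 3.710 11.000
      vertex 11.781 0.440 11.000
    endloop
  endfacet
  facet normal 0.9510 -0.3090 0.0000
    outer loop
      vertex 16.281 3.710 0.000
      vertex 18.000 9.000 0.000
      vertex 18.000 9.000 11.000
    endloop
  endfacet
  facet normal 0.9510 -0.3090 0.0000
    outer loop
      vertex 16.281 3.710 0.000
      vertex 18.000 9.000 11.000
      vertex 16.281 3.710 11.000
    endloop
  endfacet
endsolid part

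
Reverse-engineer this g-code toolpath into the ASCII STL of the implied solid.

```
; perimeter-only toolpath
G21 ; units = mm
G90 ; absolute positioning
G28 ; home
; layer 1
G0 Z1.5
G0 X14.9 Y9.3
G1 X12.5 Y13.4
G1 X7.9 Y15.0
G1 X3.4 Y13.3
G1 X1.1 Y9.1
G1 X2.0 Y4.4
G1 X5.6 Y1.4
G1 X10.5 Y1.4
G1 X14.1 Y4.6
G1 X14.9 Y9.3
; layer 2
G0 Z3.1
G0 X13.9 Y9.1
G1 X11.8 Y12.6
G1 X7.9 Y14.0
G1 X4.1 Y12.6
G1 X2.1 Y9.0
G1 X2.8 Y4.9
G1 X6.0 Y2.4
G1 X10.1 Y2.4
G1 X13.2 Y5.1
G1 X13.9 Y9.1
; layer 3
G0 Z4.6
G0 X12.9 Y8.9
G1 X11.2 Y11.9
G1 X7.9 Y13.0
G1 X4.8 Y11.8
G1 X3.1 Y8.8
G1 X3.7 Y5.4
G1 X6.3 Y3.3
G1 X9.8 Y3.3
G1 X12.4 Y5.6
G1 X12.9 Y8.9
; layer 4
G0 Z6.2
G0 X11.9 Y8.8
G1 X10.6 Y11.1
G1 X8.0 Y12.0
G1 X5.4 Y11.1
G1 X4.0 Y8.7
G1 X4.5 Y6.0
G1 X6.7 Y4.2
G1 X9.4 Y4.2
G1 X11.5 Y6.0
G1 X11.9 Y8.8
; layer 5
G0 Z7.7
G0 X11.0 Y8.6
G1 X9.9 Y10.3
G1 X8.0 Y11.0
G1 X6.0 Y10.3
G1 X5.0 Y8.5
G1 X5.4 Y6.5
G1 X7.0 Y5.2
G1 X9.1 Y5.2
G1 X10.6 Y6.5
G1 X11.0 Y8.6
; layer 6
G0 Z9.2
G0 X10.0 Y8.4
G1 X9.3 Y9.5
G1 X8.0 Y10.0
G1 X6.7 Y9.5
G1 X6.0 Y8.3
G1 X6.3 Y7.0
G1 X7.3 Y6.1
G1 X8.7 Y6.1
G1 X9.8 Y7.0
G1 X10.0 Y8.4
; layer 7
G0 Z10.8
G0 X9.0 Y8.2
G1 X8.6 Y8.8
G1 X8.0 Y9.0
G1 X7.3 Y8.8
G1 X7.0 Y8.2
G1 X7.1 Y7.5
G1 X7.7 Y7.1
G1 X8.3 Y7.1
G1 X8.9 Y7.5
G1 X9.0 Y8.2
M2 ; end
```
solid part
  facet normal 0.0000 0.0000 -1.0000
    outer loop
      vertex 7.9 16.0 0.0
      vertex 13.1 14.2 0.0
      vertex 15.9 9.5 0.0
    endloop
  endfacet
  facet normal 0.0000 0.0000 -1.0000
    outer loop
      vertex 2.8 14.1 0.0
      vertex 7.9 16.0 0.0
      vertex 15.9 9.5 0.0
    endloop
  endfacet
  facet normal 0.0000 0.0000 -1.0000
    outer loop
      vertex 0.1 9.3 0.0
      vertex 2.8 14.1 0.0
      vertex 15.9 9.5 0.0
    endloop
  endfacet
  facet normal 0.0000 0.0000 -1.0000
    outer loop
      vertex 1.1 3.9 0.0
      vertex 0.1 9.3 0.0
      vertex 15.9 9.5 0.0
    endloop
  endfacet
  facet normal 0.0000 0.0000 -1.0000
    outer loop
      vertex 5.3 0.5 0.0
      vertex 1.1 3.9 0.0
      vertex 15.9 9.5 0.0
    endloop
  endfacet
  facet normal 0.0000 0.0000 -1.0000
    outer loop
      vertex 10.8 0.5 0.0
      vertex 5.3 0.5 0.0
      vertex 15.9 9.5 0.0
    endloop
  endfacet
  facet normal 0.0000 0.0000 -1.0000
    outer loop
      vertex 15.0 4.1 0.0
      vertex 10.8 0.5 0.0
      vertex 15.9 9.5 0.0
    endloop
  endfacet
  facet normal 0.7320 0.4361 0.5234
    outer loop
      vertex 15.9 9.5 0.0
      vertex 13.1 14.2 0.0
      vertex 8.0 8.0 12.3
    endloop
  endfacet
  facet normal 0.2790 0.8060 0.5220
    outer loop
      vertex 13.1 14.2 0.0
      vertex 7.9 16.0 0.0
      vertex 8.0 8.0 12.3
    endloop
  endfacet
  facet normal -0.2977 0.7992 0.5222
    outer loop
      vertex 7.9 16.0 0.0
      vertex 2.8 14.1 0.0
      vertex 8.0 8.0 12.3
    endloop
  endfacet
  facet normal -0.7435 0.4182 0.5218
    outer loop
      vertex 2.8 14.1 0.0
      vertex 0.1 9.3 0.0
      vertex 8.0 8.0 12.3
    endloop
  endfacet
  facet normal -0.8386 -0.1553 0.5222
    outer loop
      vertex 0.1 9.3 0.0
      vertex 1.1 3.9 0.0
      vertex 8.0 8.0 12.3
    endloop
  endfacet
  facet normal -0.5367 -0.6629 0.5220
    outer loop
      vertex 1.1 3.9 0.0
      vertex 5.3 0.5 0.0
      vertex 8.0 8.0 12.3
    endloop
  endfacet
  facet normal 0.0000 -0.8538 0.5206
    outer loop
      vertex 5.3 0.5 0.0
      vertex 10.8 0.5 0.0
      vertex 8.0 8.0 12.3
    endloop
  endfacet
  facet normal 0.5553 -0.6479 0.5214
    outer loop
      vertex 10.8 0.5 0.0
      vertex 15.0 4.1 0.0
      vertex 8.0 8.0 12.3
    endloop
  endfacet
  facet normal 0.8408 -0.1401 0.5229
    outer loop
      vertex 15.0 4.1 0.0
      vertex 15.9 9.5 0.0
      vertex 8.0 8.0 12.3
    endloop
  endfacet
endsolid part

The G0 Z moves step by Δz≈1.5 mm. The G1 loops shrink linearly with z, so the solid tapers from its base footprint up to z≈12.3. Closing with a flat bottom cap and the tapered top and triangulating gives 16 facets — a regular 9-sided pyramid, base circumscribed radius ≈ 8 mm, apex at z ≈ 12.3 mm.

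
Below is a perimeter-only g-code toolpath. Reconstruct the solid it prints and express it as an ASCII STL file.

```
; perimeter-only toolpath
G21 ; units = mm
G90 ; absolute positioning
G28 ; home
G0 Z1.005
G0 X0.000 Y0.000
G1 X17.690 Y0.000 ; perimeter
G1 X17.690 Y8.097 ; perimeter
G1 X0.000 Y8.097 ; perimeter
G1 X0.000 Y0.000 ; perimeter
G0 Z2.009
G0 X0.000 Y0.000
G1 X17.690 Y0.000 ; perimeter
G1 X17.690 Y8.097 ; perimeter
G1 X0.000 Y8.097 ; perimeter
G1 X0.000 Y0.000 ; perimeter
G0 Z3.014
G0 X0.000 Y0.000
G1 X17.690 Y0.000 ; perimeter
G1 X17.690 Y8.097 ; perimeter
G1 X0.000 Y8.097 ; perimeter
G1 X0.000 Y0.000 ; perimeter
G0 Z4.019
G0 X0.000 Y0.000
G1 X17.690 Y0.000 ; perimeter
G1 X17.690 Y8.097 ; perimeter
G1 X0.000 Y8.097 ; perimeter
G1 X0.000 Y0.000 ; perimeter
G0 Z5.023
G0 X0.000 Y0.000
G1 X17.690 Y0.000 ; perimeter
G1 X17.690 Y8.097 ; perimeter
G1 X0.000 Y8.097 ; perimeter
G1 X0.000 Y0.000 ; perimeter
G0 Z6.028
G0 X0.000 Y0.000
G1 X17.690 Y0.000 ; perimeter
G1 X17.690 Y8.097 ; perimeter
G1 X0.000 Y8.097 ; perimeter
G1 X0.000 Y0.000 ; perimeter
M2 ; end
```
solid part
  facet normal 0.0000 0.0000 -1.0000
    outer loop
      vertex 17.690 8.097 0.000
      vertex 17.690 0.000 0.000
      vertex 0.000 0.000 0.000
    endloop
  endfacet
  facet normal 0.0000 0.0000 -1.0000
    outer loop
      vertex 0.000 8.097 0.000
      vertex 17.690 8.097 0.000
      vertex 0.000 0.000 0.000
    endloop
  endfacet
  facet normal 0.0000 0.0000 1.0000
    outer loop
      vertex 0.000 0.000 6.028
      vertex 17.690 0.000 6.028
      vertex 17.690 8.097 6.028
    endloop
  endfacet
  facet normal 0.0000 0.0000 1.0000
    outer loop
      vertex 0.000 0.000 6.028
      vertex 17.690 8.097 6.028
      vertex 0.000 8.097 6.028
    endloop
  endfacet
  facet normal 0.0000 -1.0000 0.0000
    outer loop
      vertex 0.000 0.000 0.000
      vertex 17.690 0.000 0.000
      vertex 17.690 0.000 6.028
    endloop
  endfacet
  facet normal 0.0000 -1.0000 0.0000
    outer loop
      vertex 0.000 0.000 0.000
      vertex 17.690 0.000 6.028
      vertex 0.000 0.000 6.028
    endloop
  endfacet
  facet normal 0.0000 1.0000 0.0000
    outer loop
      vertex 17.690 8.097 6.028
      vertex 17.690 8.097 0.000
      vertex 0.000 8.097 0.000
    endloop
  endfacet
  facet normal 0.0000 1.0000 0.0000
    outer loop
      vertex 0.000 8.097 6.028
      vertex 17.690 8.097 6.028
      vertex 0.000 8.097 0.000
    endloop
  endfacet
  facet normal -1.0000 0.0000 0.0000
    outer loop
      vertex 0.000 8.097 6.028
      vertex 0.000 8.097 0.000
      vertex 0.000 0.000 0.000
    endloop
  endfacet
  facet normal -1.0000 0.0000 0.0000
    outer loop
      vertex 0.000 0.000 6.028
      vertex 0.000 8.097 6.028
      vertex 0.000 0.000 0.000
    endloop
  endfacet
  facet normal 1.0000 0.0000 0.0000
    outer loop
      vertex 17.690 0.000 0.000
      vertex 17.690 8.097 0.000
      vertex 17.690 8.097 6.028
    endloop
  endfacet
  facet normal 1.0000 0.0000 0.0000
    outer loop
      vertex 17.690 0.000 0.000
      vertex 17.690 8.097 6.028
      vertex 17.690 0.000 6.028
    endloop
  endfacet
endsolid part

The G0 Z moves step by Δz≈1.005 mm. Every layer's G1 loop is the same polygon, so the solid is a straight extrusion of it from z=0 to z≈6.03. Closing with flat bottom and top caps and triangulating gives 12 facets — a rectangular box, roughly 17.7 × 8.1 mm footprint and 6.03 mm tall.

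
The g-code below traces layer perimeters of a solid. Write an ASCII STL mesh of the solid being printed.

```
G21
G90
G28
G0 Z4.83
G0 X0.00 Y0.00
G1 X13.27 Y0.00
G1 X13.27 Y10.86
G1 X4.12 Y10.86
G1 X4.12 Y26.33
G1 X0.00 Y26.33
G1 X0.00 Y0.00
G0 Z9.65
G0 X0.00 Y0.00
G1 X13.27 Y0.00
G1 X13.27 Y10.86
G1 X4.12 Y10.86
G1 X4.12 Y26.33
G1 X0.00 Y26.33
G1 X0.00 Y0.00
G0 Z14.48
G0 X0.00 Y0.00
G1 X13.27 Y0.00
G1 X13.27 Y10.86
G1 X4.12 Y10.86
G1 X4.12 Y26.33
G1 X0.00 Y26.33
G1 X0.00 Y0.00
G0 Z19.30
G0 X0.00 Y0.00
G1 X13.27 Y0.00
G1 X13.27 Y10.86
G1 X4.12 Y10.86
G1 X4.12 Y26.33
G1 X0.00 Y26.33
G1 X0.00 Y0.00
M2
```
solid part
  facet normal 0.0000 0.0000 -1.0000
    outer loop
      vertex 13.27 10.86 0.00
      vertex 13.27 0.00 0.00
      vertex 0.00 0.00 0.00
    endloop
  endfacet
  facet normal 0.0000 0.0000 -1.0000
    outer loop
      vertex 4.12 10.86 0.00
      vertex 13.27 10.86 0.00
      vertex 0.00 0.00 0.00
    endloop
  endfacet
  facet normal 0.0000 0.0000 -1.0000
    outer loop
      vertex 4.12 26.33 0.00
      vertex 4.12 10.86 0.00
      vertex 0.00 0.00 0.00
    endloop
  endfacet
  facet normal 0.0000 0.0000 -1.0000
    outer loop
      vertex 0.00 26.33 0.00
      vertex 4.12 26.33 0.00
      vertex 0.00 0.00 0.00
    endloop
  endfacet
  facet normal 0.0000 0.0000 1.0000
    outer loop
      vertex 0.00 0.00 19.30
      vertex 13.27 0.00 19.30
      vertex 13.27 10.86 19.30
    endloop
  endfacet
  facet normal 0.0000 0.0000 1.0000
    outer loop
      vertex 0.00 0.00 19.30
      vertex 13.27 10.86 19.30
      vertex 4.12 10.86 19.30
    endloop
  endfacet
  facet normal 0.0000 0.0000 1.0000
    outer loop
      vertex 0.00 0.00 19.30
      vertex 4.12 10.86 19.30
      vertex 4.12 26.33 19.30
    endloop
  endfacet
  facet normal 0.0000 0.0000 1.0000
    outer loop
      vertex 0.00 0.00 19.30
      vertex 4.12 26.33 19.30
      vertex 0.00 26.33 19.30
    endloop
  endfacet
  facet normal 0.0000 -1.0000 0.0000
    outer loop
      vertex 0.00 0.00 0.00
      vertex 13.27 0.00 0.00
      vertex 13.27 0.00 19.30
    endloop
  endfacet
  facet normal 0.0000 -1.0000 0.0000
    outer loop
      vertex 0.00 0.00 0.00
      vertex 13.27 0.00 19.30
      vertex 0.00 0.00 19.30
    endloop
  endfacet
  facet normal 1.0000 0.0000 0.0000
    outer loop
      vertex 13.27 0.00 0.00
      vertex 13.27 10.86 0.00
      vertex 13.27 10.86 19.30
    endloop
  endfacet
  facet normal 1.0000 0.0000 0.0000
    outer loop
      vertex 13.27 0.00 0.00
      vertex 13.27 10.86 19.30
      vertex 13.27 0.00 19.30
    endloop
  endfacet
  facet normal 0.0000 1.0000 0.0000
    outer loop
      vertex 13.27 10.86 0.00
      vertex 4.12 10.86 0.00
      vertex 4.12 10.86 19.30
    endloop
  endfacet
  facet normal 0.0000 1.0000 0.0000
    outer loop
      vertex 13.27 10.86 0.00
      vertex 4.12 10.86 19.30
      vertex 13.27 10.86 19.30
    endloop
  endfacet
  facet normal 1.0000 0.0000 0.0000
    outer loop
      vertex 4.12 10.86 0.00
      vertex 4.12 26.33 0.00
      vertex 4.12 26.33 19.30
    endloop
  endfacet
  facet normal 1.0000 0.0000 0.0000
    outer loop
      vertex 4.12 10.86 0.00
      vertex 4.12 26.33 19.30
      vertex 4.12 10.86 19.30
    endloop
  endfacet
  facet normal 0.0000 1.0000 0.0000
    outer loop
      vertex 4.12 26.33 0.00
      vertex 0.00 26.33 0.00
      vertex 0.00 26.33 19.30
    endloop
  endfacet
  facet normal 0.0000 1.0000 0.0000
    outer loop
      vertex 4.12 26.33 0.00
      vertex 0.00 26.33 19.30
      vertex 4.12 26.33 19.30
    endloop
  endfacet
  facet normal -1.0000 0.0000 0.0000
    outer loop
      vertex 0.00 26.33 0.00
      vertex 0.00 0.00 0.00
      vertex 0.00 0.00 19.30
    endloop
  endfacet
  facet normal -1.0000 0.0000 0.0000
    outer loop
      vertex 0.00 26.33 0.00
      vertex 0.00 0.00 19.30
      vertex 0.00 26.33 19.30
    endloop
  endfacet
endsolid part

The G0 Z moves step by Δz≈4.83 mm. Every layer's G1 loop is the same polygon, so the solid is a straight extrusion of it from z=0 to z≈19.3. Closing with flat bottom and top caps and triangulating gives 20 facets — an L-shaped prism: outer 13.3 × 26.3 mm, arm thicknesses ≈ 10.9 mm (horizontal) and 4.12 mm (vertical), extruded 19.3 mm in z.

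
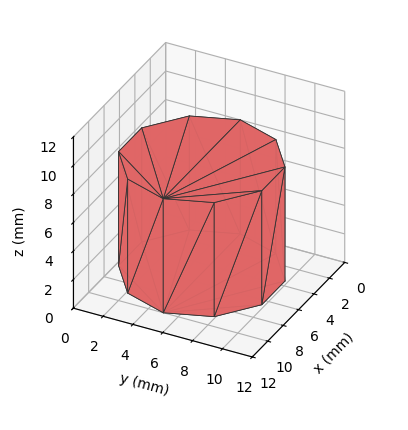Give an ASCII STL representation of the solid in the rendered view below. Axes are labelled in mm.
Reading the render: the shape is a regular 10-sided prism (a cylinder approximated with 10 flat sides), circumscribed radius ≈ 5 mm, height ≈ 8 mm (dimensions read to the nearest mm from the axis ticks). For the STL, each face is triangulated and given an outward normal.

solid part
  facet normal 0.0000 0.0000 -1.0000
    outer loop
      vertex 6.5 9.8 0.0
      vertex 9.0 7.9 0.0
      vertex 10.0 5.0 0.0
    endloop
  endfacet
  facet normal 0.0000 0.0000 -1.0000
    outer loop
      vertex 3.5 9.8 0.0
      vertex 6.5 9.8 0.0
      vertex 10.0 5.0 0.0
    endloop
  endfacet
  facet normal 0.0000 0.0000 -1.0000
    outer loop
      vertex 1.0 7.9 0.0
      vertex 3.5 9.8 0.0
      vertex 10.0 5.0 0.0
    endloop
  endfacet
  facet normal 0.0000 0.0000 -1.0000
    outer loop
      vertex 0.0 5.0 0.0
      vertex 1.0 7.9 0.0
      vertex 10.0 5.0 0.0
    endloop
  endfacet
  facet normal 0.0000 0.0000 -1.0000
    outer loop
      vertex 1.0 2.1 0.0
      vertex 0.0 5.0 0.0
      vertex 10.0 5.0 0.0
    endloop
  endfacet
  facet normal 0.0000 0.0000 -1.0000
    outer loop
      vertex 3.5 0.2 0.0
      vertex 1.0 2.1 0.0
      vertex 10.0 5.0 0.0
    endloop
  endfacet
  facet normal 0.0000 0.0000 -1.0000
    outer loop
      vertex 6.5 0.2 0.0
      vertex 3.5 0.2 0.0
      vertex 10.0 5.0 0.0
    endloop
  endfacet
  facet normal 0.0000 0.0000 -1.0000
    outer loop
      vertex 9.0 2.1 0.0
      vertex 6.5 0.2 0.0
      vertex 10.0 5.0 0.0
    endloop
  endfacet
  facet normal 0.0000 0.0000 1.0000
    outer loop
      vertex 10.0 5.0 8.0
      vertex 9.0 7.9 8.0
      vertex 6.5 9.8 8.0
    endloop
  endfacet
  facet normal 0.0000 0.0000 1.0000
    outer loop
      vertex 10.0 5.0 8.0
      vertex 6.5 9.8 8.0
      vertex 3.5 9.8 8.0
    endloop
  endfacet
  facet normal 0.0000 0.0000 1.0000
    outer loop
      vertex 10.0 5.0 8.0
      vertex 3.5 9.8 8.0
      vertex 1.0 7.9 8.0
    endloop
  endfacet
  facet normal 0.0000 0.0000 1.0000
    outer loop
      vertex 10.0 5.0 8.0
      vertex 1.0 7.9 8.0
      vertex 0.0 5.0 8.0
    endloop
  endfacet
  facet normal 0.0000 0.0000 1.0000
    outer loop
      vertex 10.0 5.0 8.0
      vertex 0.0 5.0 8.0
      vertex 1.0 2.1 8.0
    endloop
  endfacet
  facet normal 0.0000 0.0000 1.0000
    outer loop
      vertex 10.0 5.0 8.0
      vertex 1.0 2.1 8.0
      vertex 3.5 0.2 8.0
    endloop
  endfacet
  facet normal 0.0000 0.0000 1.0000
    outer loop
      vertex 10.0 5.0 8.0
      vertex 3.5 0.2 8.0
      vertex 6.5 0.2 8.0
    endloop
  endfacet
  facet normal 0.0000 0.0000 1.0000
    outer loop
      vertex 10.0 5.0 8.0
      vertex 6.5 0.2 8.0
      vertex 9.0 2.1 8.0
    endloop
  endfacet
  facet normal 0.9454 0.3260 0.0000
    outer loop
      vertex 10.0 5.0 0.0
      vertex 9.0 7.9 0.0
      vertex 9.0 7.9 8.0
    endloop
  endfacet
  facet normal 0.9454 0.3260 0.0000
    outer loop
      vertex 10.0 5.0 0.0
      vertex 9.0 7.9 8.0
      vertex 10.0 5.0 8.0
    endloop
  endfacet
  facet normal 0.6051 0.7962 0.0000
    outer loop
      vertex 9.0 7.9 0.0
      vertex 6.5 9.8 0.0
      vertex 6.5 9.8 8.0
    endloop
  endfacet
  facet normal 0.6051 0.7962 0.0000
    outer loop
      vertex 9.0 7.9 0.0
      vertex 6.5 9.8 8.0
      vertex 9.0 7.9 8.0
    endloop
  endfacet
  facet normal 0.0000 1.0000 0.0000
    outer loop
      vertex 6.5 9.8 0.0
      vertex 3.5 9.8 0.0
      vertex 3.5 9.8 8.0
    endloop
  endfacet
  facet normal 0.0000 1.0000 0.0000
    outer loop
      vertex 6.5 9.8 0.0
      vertex 3.5 9.8 8.0
      vertex 6.5 9.8 8.0
    endloop
  endfacet
  facet normal -0.6051 0.7962 0.0000
    outer loop
      vertex 3.5 9.8 0.0
      vertex 1.0 7.9 0.0
      vertex 1.0 7.9 8.0
    endloop
  endfacet
  facet normal -0.6051 0.7962 0.0000
    outer loop
      vertex 3.5 9.8 0.0
      vertex 1.0 7.9 8.0
      vertex 3.5 9.8 8.0
    endloop
  endfacet
  facet normal -0.9454 0.3260 0.0000
    outer loop
      vertex 1.0 7.9 0.0
      vertex 0.0 5.0 0.0
      vertex 0.0 5.0 8.0
    endloop
  endfacet
  facet normal -0.9454 0.3260 0.0000
    outer loop
      vertex 1.0 7.9 0.0
      vertex 0.0 5.0 8.0
      vertex 1.0 7.9 8.0
    endloop
  endfacet
  facet normal -0.9454 -0.3260 0.0000
    outer loop
      vertex 0.0 5.0 0.0
      vertex 1.0 2.1 0.0
      vertex 1.0 2.1 8.0
    endloop
  endfacet
  facet normal -0.9454 -0.3260 0.0000
    outer loop
      vertex 0.0 5.0 0.0
      vertex 1.0 2.1 8.0
      vertex 0.0 5.0 8.0
    endloop
  endfacet
  facet normal -0.6051 -0.7962 0.0000
    outer loop
      vertex 1.0 2.1 0.0
      vertex 3.5 0.2 0.0
      vertex 3.5 0.2 8.0
    endloop
  endfacet
  facet normal -0.6051 -0.7962 0.0000
    outer loop
      vertex 1.0 2.1 0.0
      vertex 3.5 0.2 8.0
      vertex 1.0 2.1 8.0
    endloop
  endfacet
  facet normal 0.0000 -1.0000 0.0000
    outer loop
      vertex 3.5 0.2 0.0
      vertex 6.5 0.2 0.0
      vertex 6.5 0.2 8.0
    endloop
  endfacet
  facet normal 0.0000 -1.0000 0.0000
    outer loop
      vertex 3.5 0.2 0.0
      vertex 6.5 0.2 8.0
      vertex 3.5 0.2 8.0
    endloop
  endfacet
  facet normal 0.6051 -0.7962 0.0000
    outer loop
      vertex 6.5 0.2 0.0
      vertex 9.0 2.1 0.0
      vertex 9.0 2.1 8.0
    endloop
  endfacet
  facet normal 0.6051 -0.7962 0.0000
    outer loop
      vertex 6.5 0.2 0.0
      vertex 9.0 2.1 8.0
      vertex 6.5 0.2 8.0
    endloop
  endfacet
  facet normal 0.9454 -0.3260 0.0000
    outer loop
      vertex 9.0 2.1 0.0
      vertex 10.0 5.0 0.0
      vertex 10.0 5.0 8.0
    endloop
  endfacet
  facet normal 0.9454 -0.3260 0.0000
    outer loop
      vertex 9.0 2.1 0.0
      vertex 10.0 5.0 8.0
      vertex 9.0 2.1 8.0
    endloop
  endfacet
endsolid part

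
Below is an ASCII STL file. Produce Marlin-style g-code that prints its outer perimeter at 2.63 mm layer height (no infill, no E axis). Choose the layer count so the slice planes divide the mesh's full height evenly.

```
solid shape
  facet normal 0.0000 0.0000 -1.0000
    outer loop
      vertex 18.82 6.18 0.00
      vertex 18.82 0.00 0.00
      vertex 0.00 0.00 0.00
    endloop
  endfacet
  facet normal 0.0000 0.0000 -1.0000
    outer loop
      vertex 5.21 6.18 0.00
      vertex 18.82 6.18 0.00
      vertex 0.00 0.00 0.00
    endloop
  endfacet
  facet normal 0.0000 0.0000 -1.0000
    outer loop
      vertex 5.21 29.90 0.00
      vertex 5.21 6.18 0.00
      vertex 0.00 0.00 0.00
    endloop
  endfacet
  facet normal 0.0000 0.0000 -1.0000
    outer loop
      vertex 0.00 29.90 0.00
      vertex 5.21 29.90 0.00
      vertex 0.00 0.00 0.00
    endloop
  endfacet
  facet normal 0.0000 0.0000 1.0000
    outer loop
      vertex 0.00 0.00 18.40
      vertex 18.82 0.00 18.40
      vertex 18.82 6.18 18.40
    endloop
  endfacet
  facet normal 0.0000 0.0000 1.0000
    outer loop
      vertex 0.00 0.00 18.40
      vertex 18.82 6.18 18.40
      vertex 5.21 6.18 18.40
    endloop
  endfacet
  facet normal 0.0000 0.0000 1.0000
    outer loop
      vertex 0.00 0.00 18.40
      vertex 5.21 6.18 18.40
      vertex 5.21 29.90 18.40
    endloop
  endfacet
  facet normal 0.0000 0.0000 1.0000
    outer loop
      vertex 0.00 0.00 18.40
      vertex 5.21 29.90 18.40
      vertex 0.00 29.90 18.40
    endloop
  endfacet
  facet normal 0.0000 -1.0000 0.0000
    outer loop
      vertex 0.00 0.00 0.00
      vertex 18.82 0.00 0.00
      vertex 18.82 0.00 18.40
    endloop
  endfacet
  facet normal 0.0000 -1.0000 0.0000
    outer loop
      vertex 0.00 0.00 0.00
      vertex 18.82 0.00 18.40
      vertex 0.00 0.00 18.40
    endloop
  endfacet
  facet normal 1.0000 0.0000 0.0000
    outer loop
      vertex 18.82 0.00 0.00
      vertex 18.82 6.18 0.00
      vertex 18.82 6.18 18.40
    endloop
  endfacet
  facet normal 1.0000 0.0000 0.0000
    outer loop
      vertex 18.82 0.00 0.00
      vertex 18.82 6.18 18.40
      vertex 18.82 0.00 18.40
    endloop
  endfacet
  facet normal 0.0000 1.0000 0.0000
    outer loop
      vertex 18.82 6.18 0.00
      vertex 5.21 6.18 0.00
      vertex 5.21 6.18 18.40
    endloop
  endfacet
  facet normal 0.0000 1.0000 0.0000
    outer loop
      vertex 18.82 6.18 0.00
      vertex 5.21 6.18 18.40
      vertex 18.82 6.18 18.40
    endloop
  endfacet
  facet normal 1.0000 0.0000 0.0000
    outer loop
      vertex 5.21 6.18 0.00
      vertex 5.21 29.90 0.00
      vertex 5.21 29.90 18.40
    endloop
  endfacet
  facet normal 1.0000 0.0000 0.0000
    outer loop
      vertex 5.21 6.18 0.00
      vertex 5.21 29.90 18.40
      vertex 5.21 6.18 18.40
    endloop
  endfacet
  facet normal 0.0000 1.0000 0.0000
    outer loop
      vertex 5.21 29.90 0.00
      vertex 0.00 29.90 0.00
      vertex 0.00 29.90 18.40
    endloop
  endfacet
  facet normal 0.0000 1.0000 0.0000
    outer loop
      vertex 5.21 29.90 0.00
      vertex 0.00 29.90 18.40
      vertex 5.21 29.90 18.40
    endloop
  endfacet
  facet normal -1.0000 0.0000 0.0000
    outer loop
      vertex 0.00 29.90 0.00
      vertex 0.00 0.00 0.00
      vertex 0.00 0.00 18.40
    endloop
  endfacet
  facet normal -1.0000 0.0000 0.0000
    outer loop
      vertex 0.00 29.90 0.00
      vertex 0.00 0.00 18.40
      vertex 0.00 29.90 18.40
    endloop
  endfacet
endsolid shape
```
; perimeter-only toolpath
G21 ; units = mm
G90 ; absolute positioning
G28 ; home
; layer 1
G0 Z2.63
G0 X0.00 Y0.00
G1 X18.82 Y0.00
G1 X18.82 Y6.18
G1 X5.21 Y6.18
G1 X5.21 Y29.90
G1 X0.00 Y29.90
G1 X0.00 Y0.00
; layer 2
G0 Z5.26
G0 X0.00 Y0.00
G1 X18.82 Y0.00
G1 X18.82 Y6.18
G1 X5.21 Y6.18
G1 X5.21 Y29.90
G1 X0.00 Y29.90
G1 X0.00 Y0.00
; layer 3
G0 Z7.89
G0 X0.00 Y0.00
G1 X18.82 Y0.00
G1 X18.82 Y6.18
G1 X5.21 Y6.18
G1 X5.21 Y29.90
G1 X0.00 Y29.90
G1 X0.00 Y0.00
; layer 4
G0 Z10.51
G0 X0.00 Y0.00
G1 X18.82 Y0.00
G1 X18.82 Y6.18
G1 X5.21 Y6.18
G1 X5.21 Y29.90
G1 X0.00 Y29.90
G1 X0.00 Y0.00
; layer 5
G0 Z13.14
G0 X0.00 Y0.00
G1 X18.82 Y0.00
G1 X18.82 Y6.18
G1 X5.21 Y6.18
G1 X5.21 Y29.90
G1 X0.00 Y29.90
G1 X0.00 Y0.00
; layer 6
G0 Z15.77
G0 X0.00 Y0.00
G1 X18.82 Y0.00
G1 X18.82 Y6.18
G1 X5.21 Y6.18
G1 X5.21 Y29.90
G1 X0.00 Y29.90
G1 X0.00 Y0.00
; layer 7
G0 Z18.40
G0 X0.00 Y0.00
G1 X18.82 Y0.00
G1 X18.82 Y6.18
G1 X5.21 Y6.18
G1 X5.21 Y29.90
G1 X0.00 Y29.90
G1 X0.00 Y0.00
M2 ; end

The solid is an L-shaped prism: outer 18.8 × 29.9 mm, arm thicknesses ≈ 6.18 mm (horizontal) and 5.21 mm (vertical), extruded 18.4 mm in z. Slicing at Δz = 2.63 mm — 7 equal slices spanning the solid's height, so layer i sits at z = i·h/7 — gives 7 non-empty perimeters. Each is a 6-segment closed polygon; G0 lifts to the layer z and rapids to the start vertex, then G1 traces the edges.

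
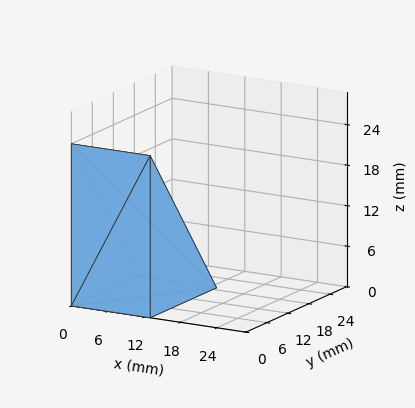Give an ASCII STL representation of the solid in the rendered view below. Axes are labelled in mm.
Reading the render: the shape is a wedge (ramp): 13 × 19 mm base, rising to 24 mm along the y=0 edge and sloping linearly to z=0 at y=19 (dimensions read to the nearest mm from the axis ticks). For the STL, each face is triangulated and given an outward normal.

solid part
  facet normal 0.0000 0.0000 -1.0000
    outer loop
      vertex 13.0 19.0 0.0
      vertex 13.0 0.0 0.0
      vertex 0.0 0.0 0.0
    endloop
  endfacet
  facet normal 0.0000 0.0000 -1.0000
    outer loop
      vertex 0.0 19.0 0.0
      vertex 13.0 19.0 0.0
      vertex 0.0 0.0 0.0
    endloop
  endfacet
  facet normal 0.0000 -1.0000 0.0000
    outer loop
      vertex 0.0 0.0 0.0
      vertex 13.0 0.0 0.0
      vertex 13.0 0.0 24.0
    endloop
  endfacet
  facet normal 0.0000 -1.0000 0.0000
    outer loop
      vertex 0.0 0.0 0.0
      vertex 13.0 0.0 24.0
      vertex 0.0 0.0 24.0
    endloop
  endfacet
  facet normal 0.0000 0.7840 0.6207
    outer loop
      vertex 0.0 0.0 24.0
      vertex 13.0 0.0 24.0
      vertex 13.0 19.0 0.0
    endloop
  endfacet
  facet normal 0.0000 0.7840 0.6207
    outer loop
      vertex 0.0 0.0 24.0
      vertex 13.0 19.0 0.0
      vertex 0.0 19.0 0.0
    endloop
  endfacet
  facet normal -1.0000 0.0000 0.0000
    outer loop
      vertex 0.0 0.0 24.0
      vertex 0.0 19.0 0.0
      vertex 0.0 0.0 0.0
    endloop
  endfacet
  facet normal 1.0000 0.0000 0.0000
    outer loop
      vertex 13.0 0.0 0.0
      vertex 13.0 19.0 0.0
      vertex 13.0 0.0 24.0
    endloop
  endfacet
endsolid part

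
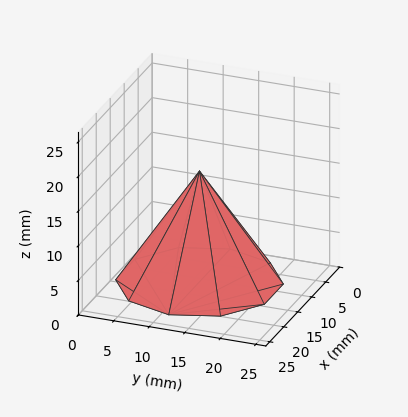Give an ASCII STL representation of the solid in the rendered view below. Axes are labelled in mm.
Reading the render: the shape is a regular 10-sided pyramid, base circumscribed radius ≈ 11 mm, apex at z ≈ 16 mm (dimensions read to the nearest mm from the axis ticks). For the STL, each face is triangulated and given an outward normal.

solid part
  facet normal 0.0000 0.0000 -1.0000
    outer loop
      vertex 14.40 21.46 0.00
      vertex 19.90 17.47 0.00
      vertex 22.00 11.00 0.00
    endloop
  endfacet
  facet normal 0.0000 0.0000 -1.0000
    outer loop
      vertex 7.60 21.46 0.00
      vertex 14.40 21.46 0.00
      vertex 22.00 11.00 0.00
    endloop
  endfacet
  facet normal 0.0000 0.0000 -1.0000
    outer loop
      vertex 2.10 17.47 0.00
      vertex 7.60 21.46 0.00
      vertex 22.00 11.00 0.00
    endloop
  endfacet
  facet normal 0.0000 0.0000 -1.0000
    outer loop
      vertex 0.00 11.00 0.00
      vertex 2.10 17.47 0.00
      vertex 22.00 11.00 0.00
    endloop
  endfacet
  facet normal 0.0000 0.0000 -1.0000
    outer loop
      vertex 2.10 4.53 0.00
      vertex 0.00 11.00 0.00
      vertex 22.00 11.00 0.00
    endloop
  endfacet
  facet normal 0.0000 0.0000 -1.0000
    outer loop
      vertex 7.60 0.54 0.00
      vertex 2.10 4.53 0.00
      vertex 22.00 11.00 0.00
    endloop
  endfacet
  facet normal 0.0000 0.0000 -1.0000
    outer loop
      vertex 14.40 0.54 0.00
      vertex 7.60 0.54 0.00
      vertex 22.00 11.00 0.00
    endloop
  endfacet
  facet normal 0.0000 0.0000 -1.0000
    outer loop
      vertex 19.90 4.53 0.00
      vertex 14.40 0.54 0.00
      vertex 22.00 11.00 0.00
    endloop
  endfacet
  facet normal 0.7961 0.2584 0.5473
    outer loop
      vertex 22.00 11.00 0.00
      vertex 19.90 17.47 0.00
      vertex 11.00 11.00 16.00
    endloop
  endfacet
  facet normal 0.4915 0.6774 0.5473
    outer loop
      vertex 19.90 17.47 0.00
      vertex 14.40 21.46 0.00
      vertex 11.00 11.00 16.00
    endloop
  endfacet
  facet normal 0.0000 0.8370 0.5472
    outer loop
      vertex 14.40 21.46 0.00
      vertex 7.60 21.46 0.00
      vertex 11.00 11.00 16.00
    endloop
  endfacet
  facet normal -0.4915 0.6774 0.5473
    outer loop
      vertex 7.60 21.46 0.00
      vertex 2.10 17.47 0.00
      vertex 11.00 11.00 16.00
    endloop
  endfacet
  facet normal -0.7961 0.2584 0.5473
    outer loop
      vertex 2.10 17.47 0.00
      vertex 0.00 11.00 0.00
      vertex 11.00 11.00 16.00
    endloop
  endfacet
  facet normal -0.7961 -0.2584 0.5473
    outer loop
      vertex 0.00 11.00 0.00
      vertex 2.10 4.53 0.00
      vertex 11.00 11.00 16.00
    endloop
  endfacet
  facet normal -0.4915 -0.6774 0.5473
    outer loop
      vertex 2.10 4.53 0.00
      vertex 7.60 0.54 0.00
      vertex 11.00 11.00 16.00
    endloop
  endfacet
  facet normal 0.0000 -0.8370 0.5472
    outer loop
      vertex 7.60 0.54 0.00
      vertex 14.40 0.54 0.00
      vertex 11.00 11.00 16.00
    endloop
  endfacet
  facet normal 0.4915 -0.6774 0.5473
    outer loop
      vertex 14.40 0.54 0.00
      vertex 19.90 4.53 0.00
      vertex 11.00 11.00 16.00
    endloop
  endfacet
  facet normal 0.7961 -0.2584 0.5473
    outer loop
      vertex 19.90 4.53 0.00
      vertex 22.00 11.00 0.00
      vertex 11.00 11.00 16.00
    endloop
  endfacet
endsolid part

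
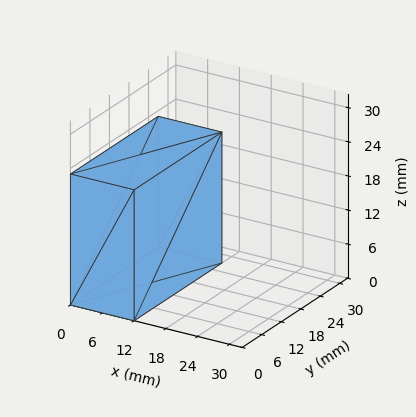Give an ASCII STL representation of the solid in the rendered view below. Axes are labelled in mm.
Reading the render: the shape is a rectangular box, roughly 12 × 27 mm footprint and 23 mm tall (dimensions read to the nearest mm from the axis ticks). For the STL, each face is triangulated and given an outward normal.

solid part
  facet normal 0.0000 0.0000 -1.0000
    outer loop
      vertex 12.00 27.00 0.00
      vertex 12.00 0.00 0.00
      vertex 0.00 0.00 0.00
    endloop
  endfacet
  facet normal 0.0000 0.0000 -1.0000
    outer loop
      vertex 0.00 27.00 0.00
      vertex 12.00 27.00 0.00
      vertex 0.00 0.00 0.00
    endloop
  endfacet
  facet normal 0.0000 0.0000 1.0000
    outer loop
      vertex 0.00 0.00 23.00
      vertex 12.00 0.00 23.00
      vertex 12.00 27.00 23.00
    endloop
  endfacet
  facet normal 0.0000 0.0000 1.0000
    outer loop
      vertex 0.00 0.00 23.00
      vertex 12.00 27.00 23.00
      vertex 0.00 27.00 23.00
    endloop
  endfacet
  facet normal 0.0000 -1.0000 0.0000
    outer loop
      vertex 0.00 0.00 0.00
      vertex 12.00 0.00 0.00
      vertex 12.00 0.00 23.00
    endloop
  endfacet
  facet normal 0.0000 -1.0000 0.0000
    outer loop
      vertex 0.00 0.00 0.00
      vertex 12.00 0.00 23.00
      vertex 0.00 0.00 23.00
    endloop
  endfacet
  facet normal 0.0000 1.0000 0.0000
    outer loop
      vertex 12.00 27.00 23.00
      vertex 12.00 27.00 0.00
      vertex 0.00 27.00 0.00
    endloop
  endfacet
  facet normal 0.0000 1.0000 0.0000
    outer loop
      vertex 0.00 27.00 23.00
      vertex 12.00 27.00 23.00
      vertex 0.00 27.00 0.00
    endloop
  endfacet
  facet normal -1.0000 0.0000 0.0000
    outer loop
      vertex 0.00 27.00 23.00
      vertex 0.00 27.00 0.00
      vertex 0.00 0.00 0.00
    endloop
  endfacet
  facet normal -1.0000 0.0000 0.0000
    outer loop
      vertex 0.00 0.00 23.00
      vertex 0.00 27.00 23.00
      vertex 0.00 0.00 0.00
    endloop
  endfacet
  facet normal 1.0000 0.0000 0.0000
    outer loop
      vertex 12.00 0.00 0.00
      vertex 12.00 27.00 0.00
      vertex 12.00 27.00 23.00
    endloop
  endfacet
  facet normal 1.0000 0.0000 0.0000
    outer loop
      vertex 12.00 0.00 0.00
      vertex 12.00 27.00 23.00
      vertex 12.00 0.00 23.00
    endloop
  endfacet
endsolid part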